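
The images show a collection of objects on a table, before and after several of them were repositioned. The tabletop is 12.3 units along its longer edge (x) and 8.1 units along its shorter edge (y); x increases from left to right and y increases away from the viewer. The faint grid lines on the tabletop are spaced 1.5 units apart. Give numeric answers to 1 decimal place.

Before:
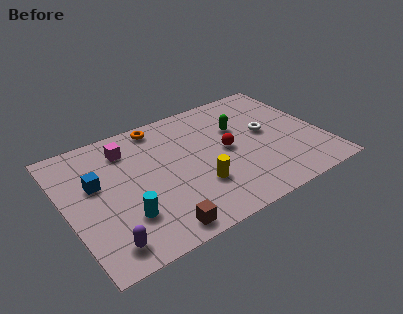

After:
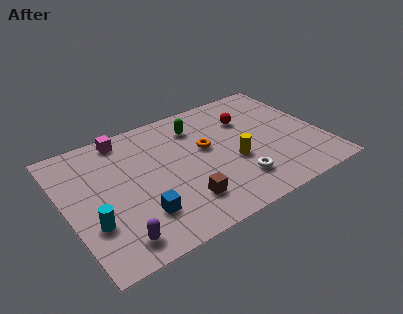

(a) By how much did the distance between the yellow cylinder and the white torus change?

-2.9

They were about 4.2 units apart before and 1.3 after — 2.9 units closer together.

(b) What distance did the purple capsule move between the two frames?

0.5

The purple capsule moved from about (1.4, 1.2) to (1.9, 1.2), a distance of √(0.5² + 0.0²) ≈ 0.5.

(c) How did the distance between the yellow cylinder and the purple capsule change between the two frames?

+1.5

The distance was about 4.8 in the first image and 6.3 in the second, so they moved 1.5 units further apart.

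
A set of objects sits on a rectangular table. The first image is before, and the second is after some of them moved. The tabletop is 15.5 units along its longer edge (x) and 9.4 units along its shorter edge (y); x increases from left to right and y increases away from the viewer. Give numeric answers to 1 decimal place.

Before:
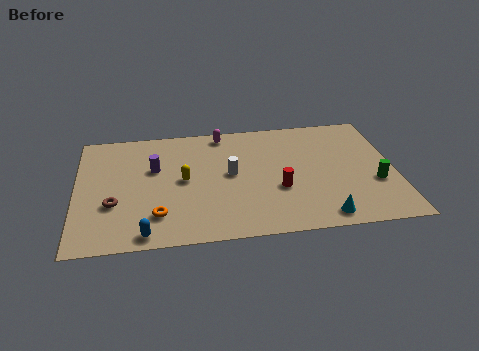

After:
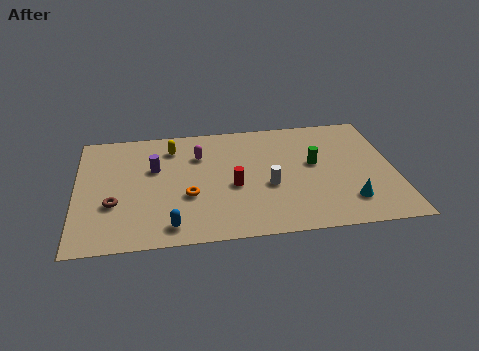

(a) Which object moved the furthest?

the green cylinder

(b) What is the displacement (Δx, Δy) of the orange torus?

(1.5, 1.3)

From the two frames, the orange torus sits at roughly (3.9, 2.2) before and (5.4, 3.5) after.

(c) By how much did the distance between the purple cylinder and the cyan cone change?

+0.7

They were about 9.3 units apart before and 10.0 after — 0.7 units further apart.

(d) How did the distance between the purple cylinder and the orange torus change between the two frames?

-0.8

They were about 3.7 units apart before and 2.9 after — 0.8 units closer together.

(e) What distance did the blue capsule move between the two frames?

1.3

From (3.3, 0.9) to (4.5, 1.3), the blue capsule covered √(1.2² + 0.4²) ≈ 1.3 units.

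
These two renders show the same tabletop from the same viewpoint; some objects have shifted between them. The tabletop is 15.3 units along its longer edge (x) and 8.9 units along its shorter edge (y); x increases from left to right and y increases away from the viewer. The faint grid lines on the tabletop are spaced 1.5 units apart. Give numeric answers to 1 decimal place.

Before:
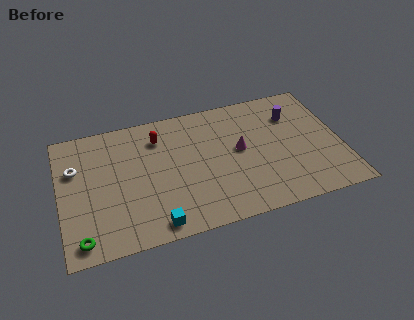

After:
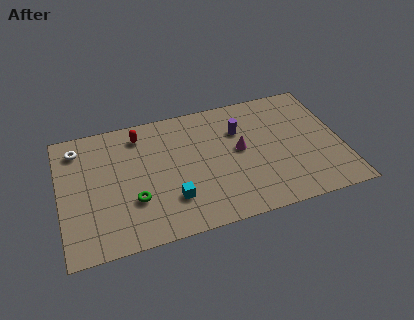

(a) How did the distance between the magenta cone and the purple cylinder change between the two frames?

-2.1

Before: roughly 3.5 units apart; after: 1.4. That's 2.1 units closer together.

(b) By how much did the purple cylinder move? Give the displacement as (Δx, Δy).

(-3.0, -0.3)

The purple cylinder was at about (12.9, 6.5) and moved to about (9.9, 6.2).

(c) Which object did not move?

the magenta cone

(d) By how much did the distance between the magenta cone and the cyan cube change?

-1.6

The distance was about 6.2 in the first image and 4.6 in the second, so they moved 1.6 units closer together.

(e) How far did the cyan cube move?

1.7

The cyan cube moved from about (4.9, 1.0) to (5.9, 2.4), a distance of √(1.0² + 1.4²) ≈ 1.7.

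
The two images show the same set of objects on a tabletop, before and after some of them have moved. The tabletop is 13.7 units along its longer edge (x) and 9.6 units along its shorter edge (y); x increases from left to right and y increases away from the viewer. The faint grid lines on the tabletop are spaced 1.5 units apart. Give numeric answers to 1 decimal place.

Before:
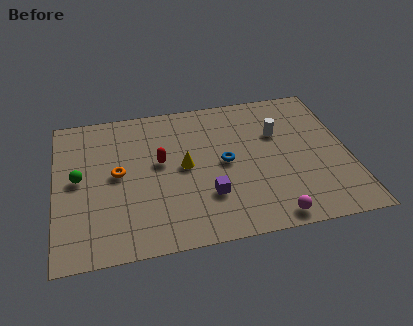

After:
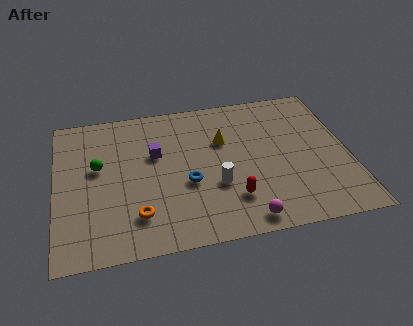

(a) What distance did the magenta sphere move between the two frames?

1.2

The magenta sphere was near (9.8, 0.9) before and (8.6, 1.0) after, so it travelled √(1.2² + 0.1²) ≈ 1.2 units.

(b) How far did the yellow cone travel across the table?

2.4

The yellow cone moved from about (6.0, 4.9) to (7.9, 6.3), a distance of √(1.9² + 1.4²) ≈ 2.4.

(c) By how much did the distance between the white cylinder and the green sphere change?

-3.7

The distance was about 9.5 in the first image and 5.8 in the second, so they moved 3.7 units closer together.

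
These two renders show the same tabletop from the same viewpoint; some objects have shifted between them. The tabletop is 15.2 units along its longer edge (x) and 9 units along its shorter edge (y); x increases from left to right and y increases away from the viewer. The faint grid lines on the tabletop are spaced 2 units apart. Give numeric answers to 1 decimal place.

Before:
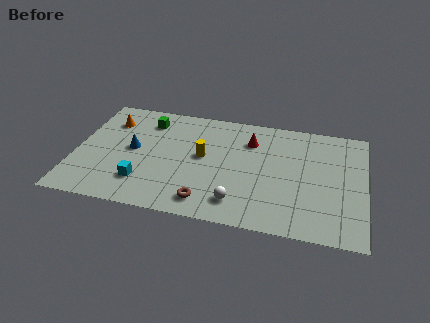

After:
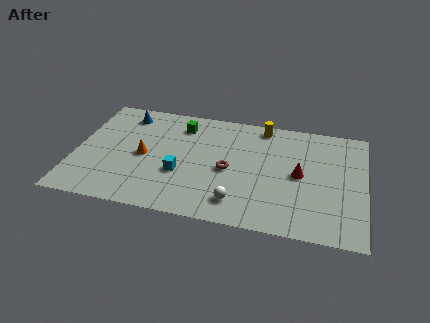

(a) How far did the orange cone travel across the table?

3.2

The orange cone was near (1.6, 6.8) before and (3.6, 4.3) after, so it travelled √(2.0² + 2.5²) ≈ 3.2 units.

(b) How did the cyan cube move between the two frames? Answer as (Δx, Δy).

(1.9, 1.1)

From the two frames, the cyan cube sits at roughly (3.7, 2.2) before and (5.6, 3.3) after.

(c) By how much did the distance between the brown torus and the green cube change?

-2.7

They were about 6.8 units apart before and 4.1 after — 2.7 units closer together.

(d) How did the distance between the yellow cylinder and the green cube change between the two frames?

+0.5

The distance was about 3.9 in the first image and 4.4 in the second, so they moved 0.5 units further apart.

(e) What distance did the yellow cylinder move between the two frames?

4.3

The yellow cylinder was near (6.7, 4.9) before and (9.7, 8.0) after, so it travelled √(3.0² + 3.1²) ≈ 4.3 units.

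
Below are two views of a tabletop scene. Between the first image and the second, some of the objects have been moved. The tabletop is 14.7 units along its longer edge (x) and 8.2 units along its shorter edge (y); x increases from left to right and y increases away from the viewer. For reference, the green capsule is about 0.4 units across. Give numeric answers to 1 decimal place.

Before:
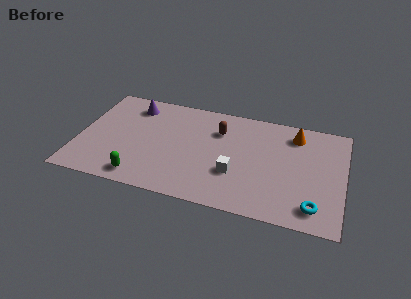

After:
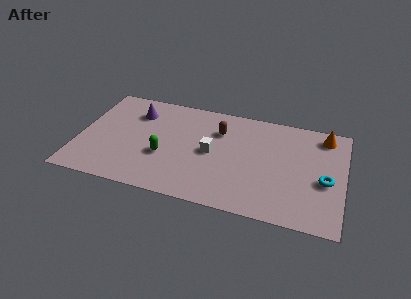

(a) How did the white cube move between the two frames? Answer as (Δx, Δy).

(-1.4, 1.3)

The white cube was at about (8.8, 2.8) and moved to about (7.4, 4.1).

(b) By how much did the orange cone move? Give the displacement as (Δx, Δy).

(1.6, 0.3)

From the two frames, the orange cone sits at roughly (11.9, 6.7) before and (13.5, 7.0) after.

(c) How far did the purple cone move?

0.5

The purple cone was near (2.8, 6.7) before and (3.0, 6.2) after, so it travelled √(0.2² + 0.5²) ≈ 0.5 units.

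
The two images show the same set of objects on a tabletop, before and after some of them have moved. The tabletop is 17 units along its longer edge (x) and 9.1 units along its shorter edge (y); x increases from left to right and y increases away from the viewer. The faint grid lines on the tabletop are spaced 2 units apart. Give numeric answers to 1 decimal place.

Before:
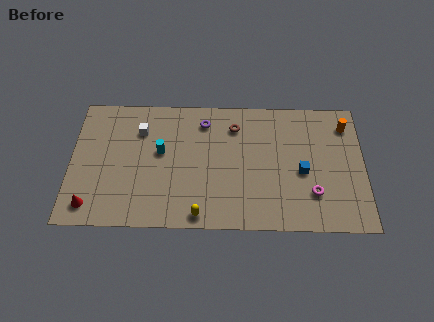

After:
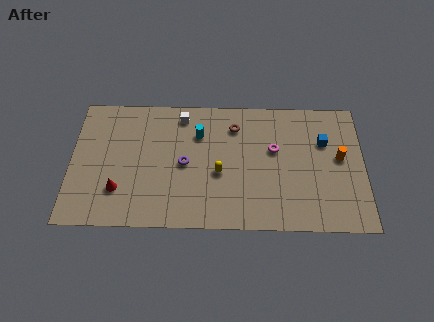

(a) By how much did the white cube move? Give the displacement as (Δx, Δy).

(2.4, 1.1)

From the two frames, the white cube sits at roughly (4.0, 6.7) before and (6.4, 7.8) after.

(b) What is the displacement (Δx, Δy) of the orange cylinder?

(-0.4, -2.3)

From the two frames, the orange cylinder sits at roughly (16.0, 7.3) before and (15.6, 5.0) after.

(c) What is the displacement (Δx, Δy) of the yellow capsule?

(1.1, 2.9)

From the two frames, the yellow capsule sits at roughly (7.5, 0.9) before and (8.6, 3.8) after.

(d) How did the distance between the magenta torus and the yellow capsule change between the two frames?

-3.1

Before: roughly 6.7 units apart; after: 3.6. That's 3.1 units closer together.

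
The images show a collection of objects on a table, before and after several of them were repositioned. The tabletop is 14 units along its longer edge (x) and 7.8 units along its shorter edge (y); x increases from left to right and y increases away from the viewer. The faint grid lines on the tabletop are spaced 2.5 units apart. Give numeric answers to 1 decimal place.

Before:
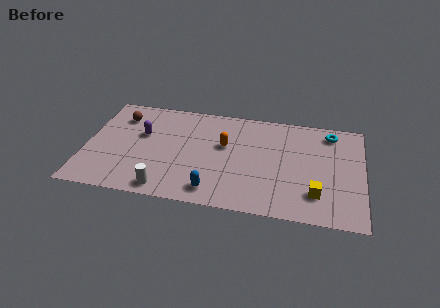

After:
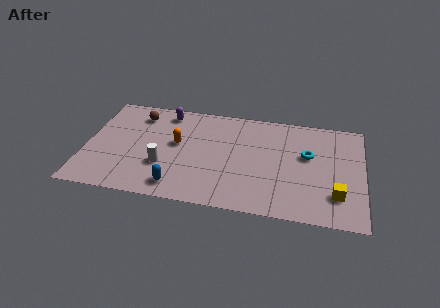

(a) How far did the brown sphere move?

0.9

From (1.6, 6.0) to (2.5, 6.3), the brown sphere covered √(0.9² + 0.3²) ≈ 0.9 units.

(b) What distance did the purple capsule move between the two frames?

2.2

The purple capsule was near (2.8, 4.8) before and (3.9, 6.7) after, so it travelled √(1.1² + 1.9²) ≈ 2.2 units.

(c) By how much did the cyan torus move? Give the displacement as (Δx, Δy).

(-1.1, -1.9)

The cyan torus was at about (12.3, 6.6) and moved to about (11.2, 4.7).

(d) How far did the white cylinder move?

1.7

From (4.2, 0.9) to (4.0, 2.6), the white cylinder covered √(0.2² + 1.7²) ≈ 1.7 units.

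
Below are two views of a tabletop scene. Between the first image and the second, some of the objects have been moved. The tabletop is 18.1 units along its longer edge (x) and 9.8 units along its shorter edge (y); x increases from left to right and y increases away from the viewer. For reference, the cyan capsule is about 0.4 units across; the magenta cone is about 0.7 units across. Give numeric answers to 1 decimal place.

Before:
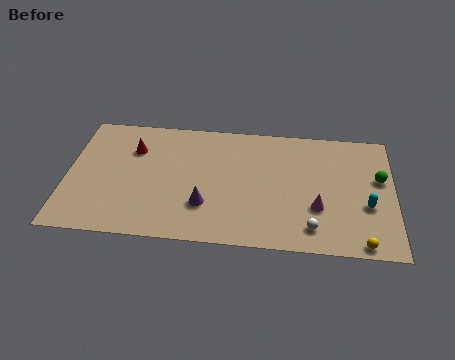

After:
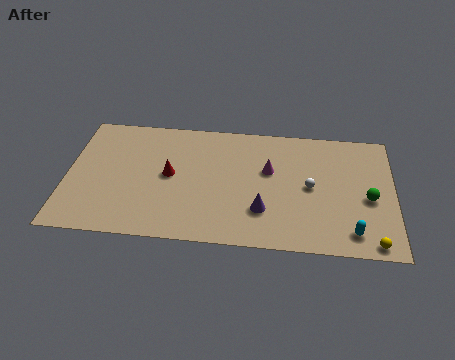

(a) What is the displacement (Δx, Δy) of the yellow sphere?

(0.6, 0.1)

The yellow sphere started near (16.3, 0.8) and ended near (16.9, 0.9).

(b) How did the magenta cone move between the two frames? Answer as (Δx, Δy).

(-2.7, 2.7)

From the two frames, the magenta cone sits at roughly (13.9, 3.3) before and (11.2, 6.0) after.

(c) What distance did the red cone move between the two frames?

2.8

From (3.6, 7.0) to (5.7, 5.1), the red cone covered √(2.1² + 1.9²) ≈ 2.8 units.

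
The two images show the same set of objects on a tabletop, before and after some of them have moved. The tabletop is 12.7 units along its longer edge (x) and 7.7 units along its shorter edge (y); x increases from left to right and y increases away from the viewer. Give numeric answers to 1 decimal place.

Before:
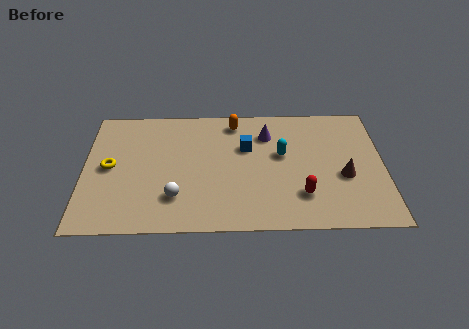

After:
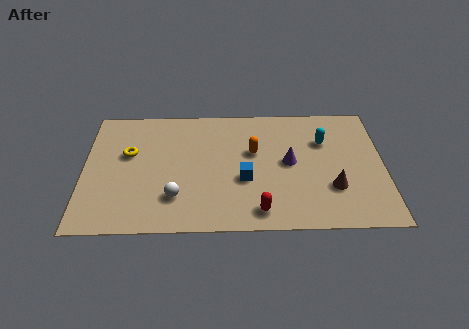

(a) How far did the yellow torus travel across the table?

1.1

The yellow torus moved from about (1.1, 3.9) to (1.9, 4.7), a distance of √(0.8² + 0.8²) ≈ 1.1.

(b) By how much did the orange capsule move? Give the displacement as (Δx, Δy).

(0.8, -1.9)

The orange capsule was at about (6.4, 6.6) and moved to about (7.2, 4.7).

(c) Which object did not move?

the white sphere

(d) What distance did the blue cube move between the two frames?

2.0

From (6.9, 5.0) to (6.8, 3.0), the blue cube covered √(0.1² + 2.0²) ≈ 2.0 units.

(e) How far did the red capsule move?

2.0

The red capsule moved from about (9.2, 2.0) to (7.4, 1.1), a distance of √(1.8² + 0.9²) ≈ 2.0.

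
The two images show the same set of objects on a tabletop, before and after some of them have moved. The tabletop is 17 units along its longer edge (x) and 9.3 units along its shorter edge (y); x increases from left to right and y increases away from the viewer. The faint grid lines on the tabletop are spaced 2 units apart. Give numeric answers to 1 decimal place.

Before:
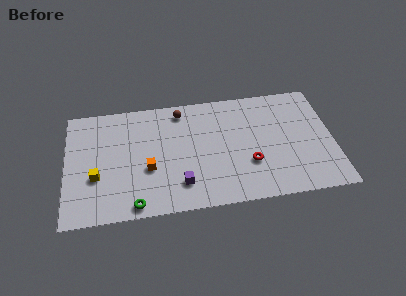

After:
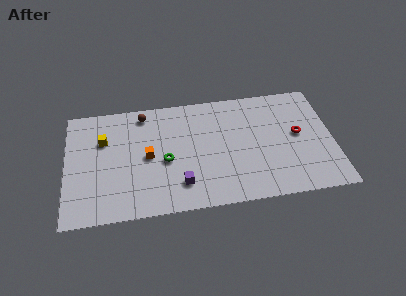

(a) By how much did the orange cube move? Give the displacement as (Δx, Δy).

(0.0, 1.0)

The orange cube was at about (5.2, 3.6) and moved to about (5.2, 4.6).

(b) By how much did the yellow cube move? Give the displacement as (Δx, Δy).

(0.5, 2.9)

The yellow cube started near (1.9, 3.4) and ended near (2.4, 6.3).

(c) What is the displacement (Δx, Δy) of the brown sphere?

(-2.4, 0.1)

The brown sphere was at about (7.4, 8.0) and moved to about (5.0, 8.1).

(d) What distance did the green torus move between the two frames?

3.8

The green torus moved from about (4.3, 0.9) to (6.3, 4.1), a distance of √(2.0² + 3.2²) ≈ 3.8.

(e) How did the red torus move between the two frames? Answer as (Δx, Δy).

(3.2, 1.9)

From the two frames, the red torus sits at roughly (11.6, 3.1) before and (14.8, 5.0) after.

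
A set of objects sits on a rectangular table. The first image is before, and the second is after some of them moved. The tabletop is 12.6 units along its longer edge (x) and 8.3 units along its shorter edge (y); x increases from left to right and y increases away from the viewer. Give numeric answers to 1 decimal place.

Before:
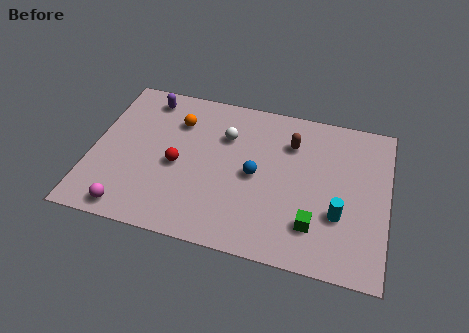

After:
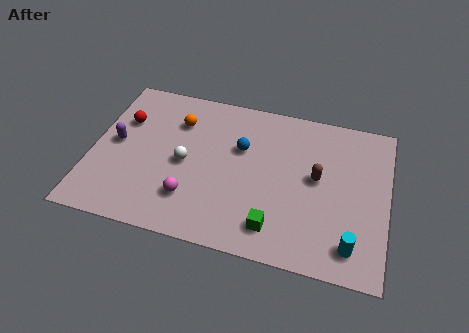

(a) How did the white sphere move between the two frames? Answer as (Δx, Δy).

(-1.6, -1.9)

The white sphere was at about (5.6, 5.8) and moved to about (4.0, 3.9).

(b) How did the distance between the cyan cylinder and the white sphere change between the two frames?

+1.8

Before: roughly 5.8 units apart; after: 7.6. That's 1.8 units further apart.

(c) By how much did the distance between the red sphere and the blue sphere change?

+1.8

The distance was about 3.3 in the first image and 5.1 in the second, so they moved 1.8 units further apart.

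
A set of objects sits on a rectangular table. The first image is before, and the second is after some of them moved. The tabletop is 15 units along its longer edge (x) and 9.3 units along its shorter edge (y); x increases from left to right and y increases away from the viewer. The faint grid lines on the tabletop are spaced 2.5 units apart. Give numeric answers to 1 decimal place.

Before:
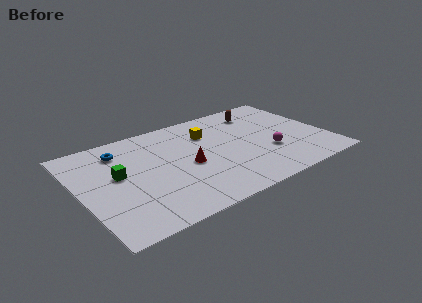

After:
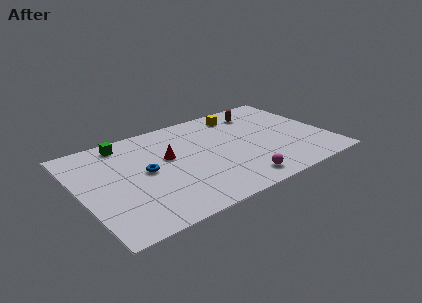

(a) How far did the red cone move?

1.6

From (6.4, 4.2) to (5.4, 5.5), the red cone covered √(1.0² + 1.3²) ≈ 1.6 units.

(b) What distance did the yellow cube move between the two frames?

2.5

The yellow cube moved from about (8.1, 6.7) to (10.3, 7.8), a distance of √(2.2² + 1.1²) ≈ 2.5.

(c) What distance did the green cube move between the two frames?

3.0

The green cube moved from about (2.3, 5.2) to (3.1, 8.1), a distance of √(0.8² + 2.9²) ≈ 3.0.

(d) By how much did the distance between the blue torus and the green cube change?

+1.1

Before: roughly 2.3 units apart; after: 3.4. That's 1.1 units further apart.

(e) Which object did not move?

the brown capsule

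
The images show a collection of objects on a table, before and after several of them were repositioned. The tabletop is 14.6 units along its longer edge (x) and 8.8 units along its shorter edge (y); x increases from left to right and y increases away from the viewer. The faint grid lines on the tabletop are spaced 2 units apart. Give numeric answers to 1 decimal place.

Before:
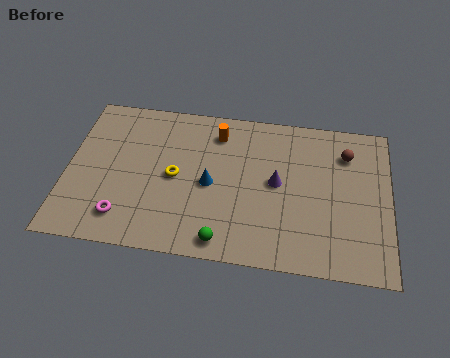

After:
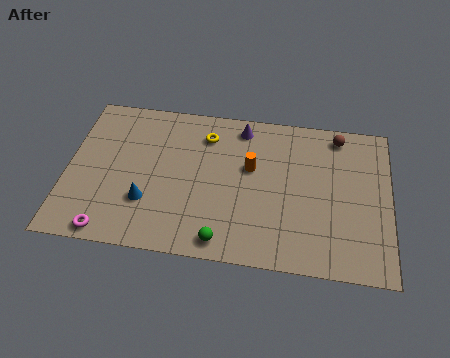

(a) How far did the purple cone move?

3.4

From (9.5, 4.6) to (7.8, 7.6), the purple cone covered √(1.7² + 3.0²) ≈ 3.4 units.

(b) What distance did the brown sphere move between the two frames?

1.1

The brown sphere was near (12.6, 6.7) before and (12.2, 7.7) after, so it travelled √(0.4² + 1.0²) ≈ 1.1 units.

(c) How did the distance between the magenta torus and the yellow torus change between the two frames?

+3.9

The distance was about 3.4 in the first image and 7.3 in the second, so they moved 3.9 units further apart.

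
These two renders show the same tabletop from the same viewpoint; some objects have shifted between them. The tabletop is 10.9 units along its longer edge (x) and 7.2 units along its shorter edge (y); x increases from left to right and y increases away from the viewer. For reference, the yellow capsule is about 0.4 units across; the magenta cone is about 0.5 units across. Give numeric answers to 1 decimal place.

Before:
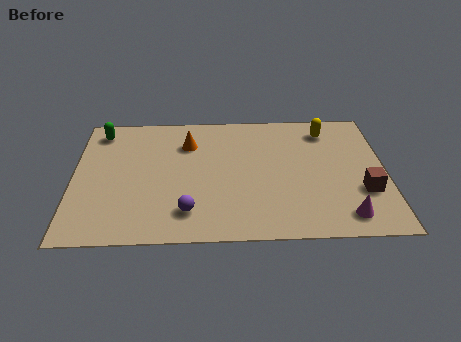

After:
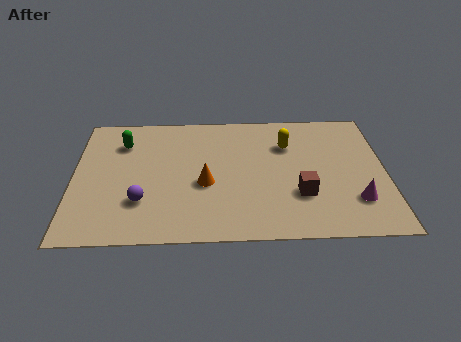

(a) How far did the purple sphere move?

1.7

From (4.0, 1.5) to (2.4, 2.1), the purple sphere covered √(1.6² + 0.6²) ≈ 1.7 units.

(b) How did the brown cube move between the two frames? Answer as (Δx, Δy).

(-2.2, -0.1)

The brown cube was at about (10.1, 2.4) and moved to about (7.9, 2.3).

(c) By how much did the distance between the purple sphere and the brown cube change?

-0.7

The distance was about 6.2 in the first image and 5.5 in the second, so they moved 0.7 units closer together.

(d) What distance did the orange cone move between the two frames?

2.4

The orange cone was near (4.0, 5.3) before and (4.6, 3.0) after, so it travelled √(0.6² + 2.3²) ≈ 2.4 units.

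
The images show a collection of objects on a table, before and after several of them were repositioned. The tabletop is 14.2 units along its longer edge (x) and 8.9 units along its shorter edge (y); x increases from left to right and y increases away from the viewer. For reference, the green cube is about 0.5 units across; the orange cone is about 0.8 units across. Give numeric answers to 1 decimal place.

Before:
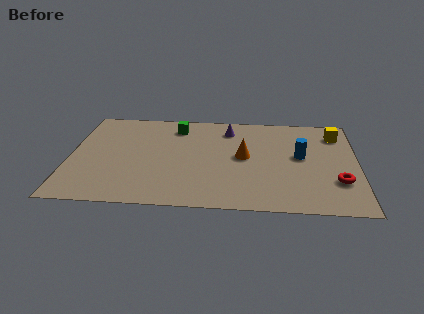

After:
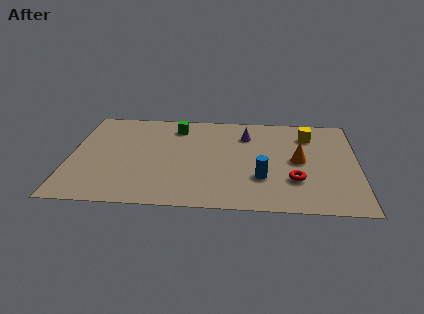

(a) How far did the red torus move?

2.1

The red torus moved from about (13.2, 2.7) to (11.1, 2.7), a distance of √(2.1² + 0.0²) ≈ 2.1.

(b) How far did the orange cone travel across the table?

2.7

The orange cone moved from about (8.6, 4.7) to (11.3, 4.5), a distance of √(2.7² + 0.2²) ≈ 2.7.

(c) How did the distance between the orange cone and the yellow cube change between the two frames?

-2.7

The distance was about 5.2 in the first image and 2.5 in the second, so they moved 2.7 units closer together.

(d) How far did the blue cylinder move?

2.8

The blue cylinder moved from about (11.4, 4.9) to (9.5, 2.8), a distance of √(1.9² + 2.1²) ≈ 2.8.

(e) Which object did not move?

the green cube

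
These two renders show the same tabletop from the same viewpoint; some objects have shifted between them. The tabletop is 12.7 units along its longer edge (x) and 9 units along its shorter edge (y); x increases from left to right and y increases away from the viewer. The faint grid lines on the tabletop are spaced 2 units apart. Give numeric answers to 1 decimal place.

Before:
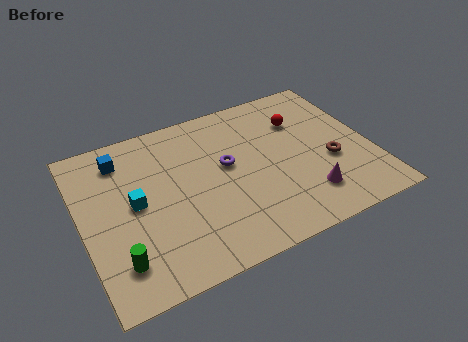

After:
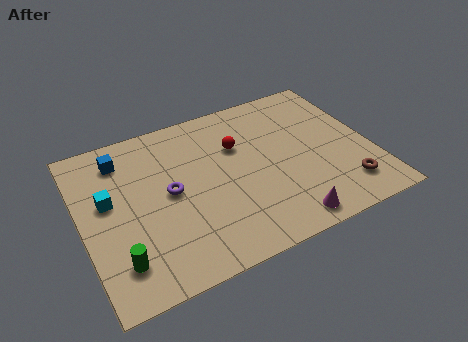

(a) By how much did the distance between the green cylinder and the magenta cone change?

-1.0

The distance was about 8.2 in the first image and 7.2 in the second, so they moved 1.0 units closer together.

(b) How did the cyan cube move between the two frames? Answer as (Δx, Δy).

(-1.1, 0.6)

The cyan cube was at about (2.3, 4.6) and moved to about (1.2, 5.2).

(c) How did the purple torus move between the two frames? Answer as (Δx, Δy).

(-2.6, -0.5)

The purple torus was at about (6.4, 5.1) and moved to about (3.8, 4.6).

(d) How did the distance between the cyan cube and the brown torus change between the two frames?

+2.0

They were about 8.6 units apart before and 10.6 after — 2.0 units further apart.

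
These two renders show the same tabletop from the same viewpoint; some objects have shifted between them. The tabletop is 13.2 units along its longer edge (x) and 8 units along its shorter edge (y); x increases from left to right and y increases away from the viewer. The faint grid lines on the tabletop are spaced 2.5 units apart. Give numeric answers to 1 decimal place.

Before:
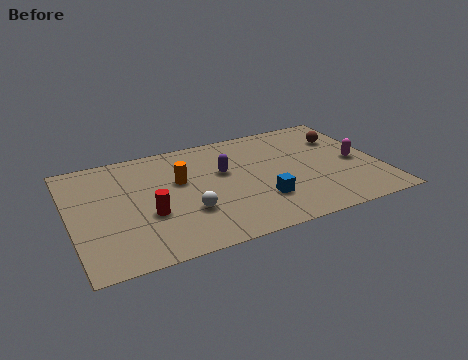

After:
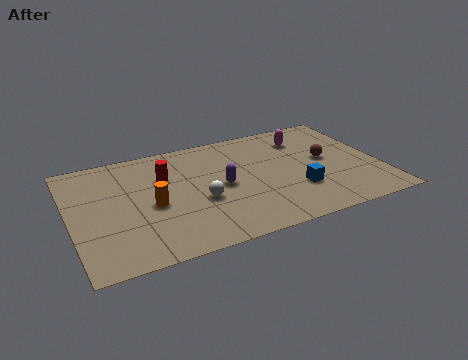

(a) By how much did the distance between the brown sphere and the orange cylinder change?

+0.4

They were about 7.2 units apart before and 7.6 after — 0.4 units further apart.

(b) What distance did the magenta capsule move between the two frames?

3.1

From (12.2, 3.7) to (10.3, 6.2), the magenta capsule covered √(1.9² + 2.5²) ≈ 3.1 units.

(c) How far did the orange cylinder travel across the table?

1.8

The orange cylinder moved from about (4.7, 4.9) to (3.4, 3.6), a distance of √(1.3² + 1.3²) ≈ 1.8.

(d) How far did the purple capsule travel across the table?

1.0

The purple capsule moved from about (6.6, 4.9) to (6.4, 3.9), a distance of √(0.2² + 1.0²) ≈ 1.0.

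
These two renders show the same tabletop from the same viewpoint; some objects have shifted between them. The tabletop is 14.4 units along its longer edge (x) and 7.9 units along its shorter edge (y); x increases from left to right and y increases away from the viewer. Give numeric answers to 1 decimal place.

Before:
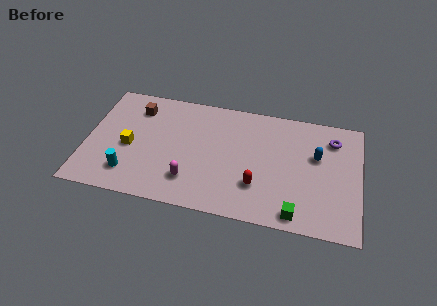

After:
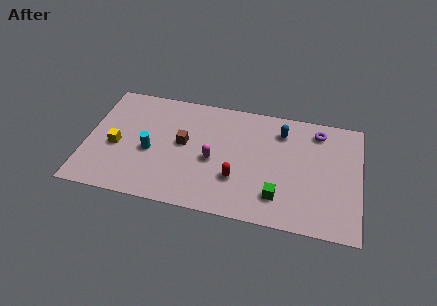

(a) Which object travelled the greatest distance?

the brown cube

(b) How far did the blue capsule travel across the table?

2.3

The blue capsule moved from about (12.1, 4.9) to (10.2, 6.2), a distance of √(1.9² + 1.3²) ≈ 2.3.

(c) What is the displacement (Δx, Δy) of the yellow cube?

(-0.7, -0.1)

From the two frames, the yellow cube sits at roughly (2.3, 3.5) before and (1.6, 3.4) after.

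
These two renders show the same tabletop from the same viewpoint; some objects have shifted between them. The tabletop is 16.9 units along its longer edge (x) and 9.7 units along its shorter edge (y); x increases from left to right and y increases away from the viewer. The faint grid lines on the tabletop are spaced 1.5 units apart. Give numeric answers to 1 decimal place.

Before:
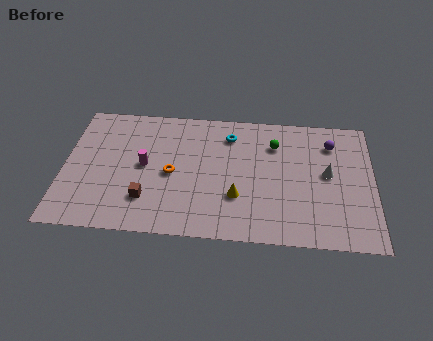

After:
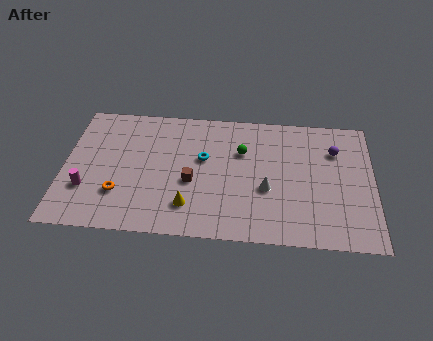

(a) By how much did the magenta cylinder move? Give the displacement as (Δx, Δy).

(-3.1, -2.0)

The magenta cylinder started near (4.4, 5.0) and ended near (1.3, 3.0).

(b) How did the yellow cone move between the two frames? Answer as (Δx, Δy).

(-2.6, -0.9)

From the two frames, the yellow cone sits at roughly (9.5, 3.1) before and (6.9, 2.2) after.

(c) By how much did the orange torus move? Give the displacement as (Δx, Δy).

(-2.8, -1.7)

The orange torus was at about (5.9, 4.5) and moved to about (3.1, 2.8).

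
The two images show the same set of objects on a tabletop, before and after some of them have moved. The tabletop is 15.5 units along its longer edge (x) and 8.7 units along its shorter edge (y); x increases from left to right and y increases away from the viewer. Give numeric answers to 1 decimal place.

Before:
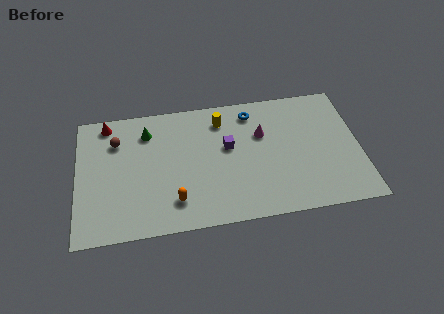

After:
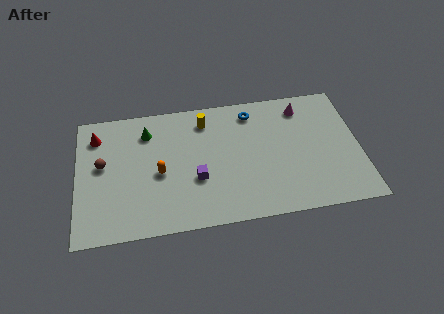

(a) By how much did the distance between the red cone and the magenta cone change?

+2.7

They were about 8.7 units apart before and 11.4 after — 2.7 units further apart.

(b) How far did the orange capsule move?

2.2

The orange capsule moved from about (5.3, 1.9) to (4.5, 3.9), a distance of √(0.8² + 2.0²) ≈ 2.2.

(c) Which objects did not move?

the blue torus and the green cone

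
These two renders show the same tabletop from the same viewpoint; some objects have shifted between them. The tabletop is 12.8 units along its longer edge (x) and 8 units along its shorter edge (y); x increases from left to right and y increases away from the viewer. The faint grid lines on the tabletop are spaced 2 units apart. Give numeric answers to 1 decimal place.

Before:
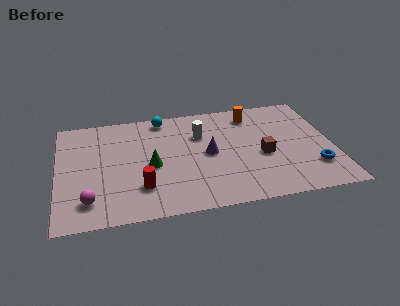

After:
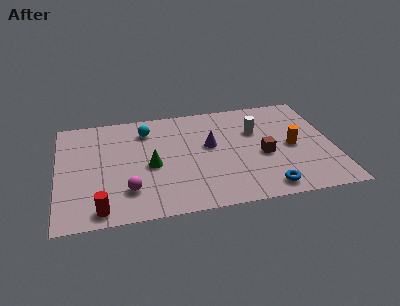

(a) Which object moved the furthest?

the orange cylinder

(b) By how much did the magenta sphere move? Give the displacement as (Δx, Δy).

(1.8, 0.4)

The magenta sphere started near (1.4, 1.6) and ended near (3.2, 2.0).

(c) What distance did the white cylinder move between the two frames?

2.6

From (6.7, 5.5) to (9.3, 5.3), the white cylinder covered √(2.6² + 0.2²) ≈ 2.6 units.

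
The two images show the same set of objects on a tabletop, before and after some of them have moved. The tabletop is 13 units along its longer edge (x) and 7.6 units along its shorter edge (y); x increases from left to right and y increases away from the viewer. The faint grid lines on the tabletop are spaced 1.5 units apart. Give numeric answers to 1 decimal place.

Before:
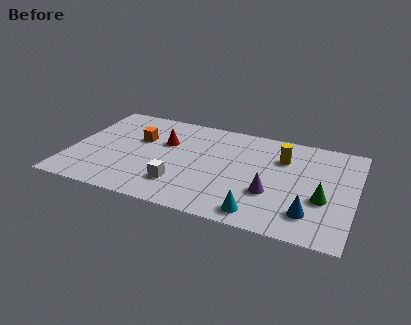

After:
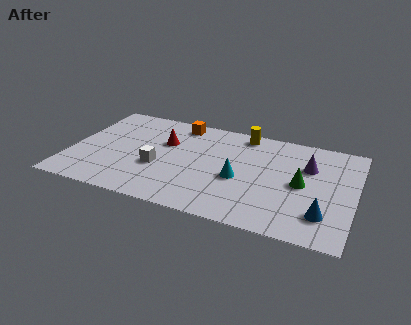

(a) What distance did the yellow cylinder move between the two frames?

2.3

From (9.6, 5.4) to (7.7, 6.7), the yellow cylinder covered √(1.9² + 1.3²) ≈ 2.3 units.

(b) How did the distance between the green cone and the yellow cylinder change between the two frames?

+1.0

The distance was about 3.2 in the first image and 4.2 in the second, so they moved 1.0 units further apart.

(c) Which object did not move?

the red cone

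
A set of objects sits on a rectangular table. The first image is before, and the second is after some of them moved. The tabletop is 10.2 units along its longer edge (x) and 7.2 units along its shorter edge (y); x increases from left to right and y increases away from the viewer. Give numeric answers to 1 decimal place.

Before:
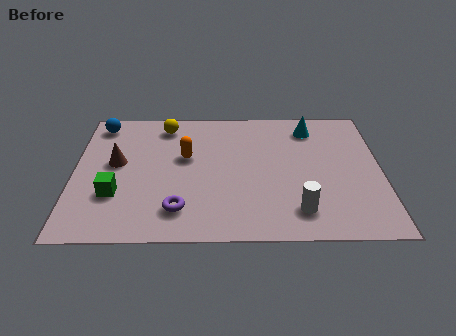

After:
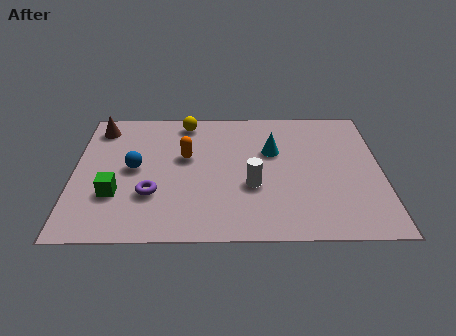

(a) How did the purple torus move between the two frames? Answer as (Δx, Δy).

(-0.9, 0.8)

The purple torus started near (3.5, 1.5) and ended near (2.6, 2.3).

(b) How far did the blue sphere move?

2.8

The blue sphere was near (0.8, 6.2) before and (2.0, 3.7) after, so it travelled √(1.2² + 2.5²) ≈ 2.8 units.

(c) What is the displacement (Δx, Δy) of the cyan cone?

(-1.3, -1.3)

The cyan cone started near (7.9, 5.9) and ended near (6.6, 4.6).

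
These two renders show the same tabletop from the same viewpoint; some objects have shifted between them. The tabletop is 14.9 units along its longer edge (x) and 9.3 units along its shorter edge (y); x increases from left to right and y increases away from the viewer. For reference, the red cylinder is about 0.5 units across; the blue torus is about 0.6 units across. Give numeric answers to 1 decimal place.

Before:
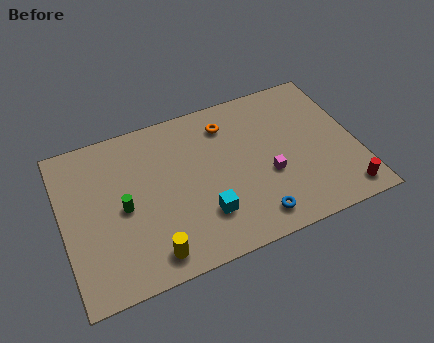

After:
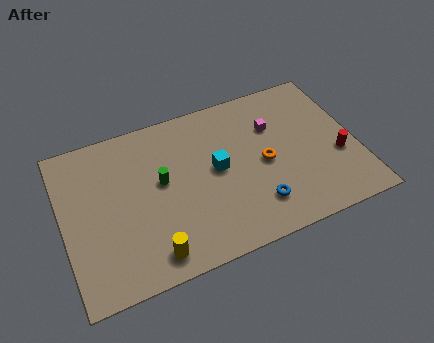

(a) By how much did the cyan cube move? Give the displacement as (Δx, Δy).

(0.9, 2.4)

From the two frames, the cyan cube sits at roughly (6.9, 2.5) before and (7.8, 4.9) after.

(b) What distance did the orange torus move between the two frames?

3.4

The orange torus moved from about (8.6, 7.4) to (10.2, 4.4), a distance of √(1.6² + 3.0²) ≈ 3.4.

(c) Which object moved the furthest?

the orange torus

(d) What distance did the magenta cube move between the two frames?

2.9

The magenta cube was near (10.3, 3.6) before and (10.9, 6.4) after, so it travelled √(0.6² + 2.8²) ≈ 2.9 units.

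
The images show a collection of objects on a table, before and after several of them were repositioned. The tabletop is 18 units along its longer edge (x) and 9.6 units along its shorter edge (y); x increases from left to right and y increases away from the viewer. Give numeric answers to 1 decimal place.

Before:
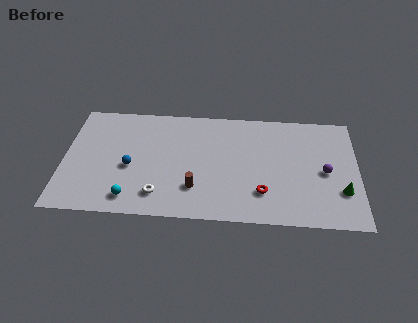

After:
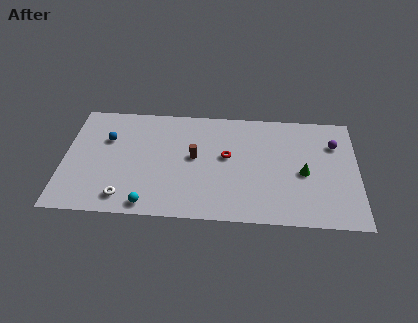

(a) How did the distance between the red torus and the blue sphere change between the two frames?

-0.8

They were about 8.3 units apart before and 7.5 after — 0.8 units closer together.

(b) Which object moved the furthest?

the red torus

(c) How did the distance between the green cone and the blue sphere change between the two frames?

-0.7

Before: roughly 13.0 units apart; after: 12.3. That's 0.7 units closer together.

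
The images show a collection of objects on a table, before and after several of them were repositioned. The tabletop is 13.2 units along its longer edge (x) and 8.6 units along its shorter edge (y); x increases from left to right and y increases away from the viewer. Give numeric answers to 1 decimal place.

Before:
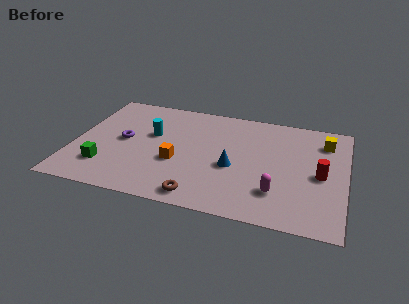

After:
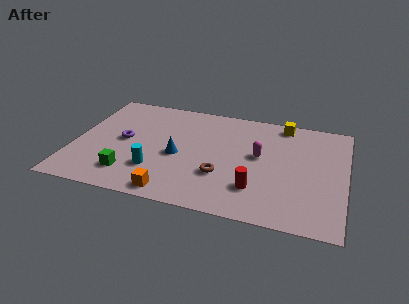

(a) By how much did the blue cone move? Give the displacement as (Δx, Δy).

(-2.7, 0.2)

The blue cone started near (7.8, 3.6) and ended near (5.1, 3.8).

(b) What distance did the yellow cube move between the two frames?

2.3

From (12.1, 6.7) to (10.0, 7.7), the yellow cube covered √(2.1² + 1.0²) ≈ 2.3 units.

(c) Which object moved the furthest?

the red cylinder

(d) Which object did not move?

the purple torus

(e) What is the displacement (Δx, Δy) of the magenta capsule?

(-1.0, 2.6)

The magenta capsule was at about (10.0, 2.2) and moved to about (9.0, 4.8).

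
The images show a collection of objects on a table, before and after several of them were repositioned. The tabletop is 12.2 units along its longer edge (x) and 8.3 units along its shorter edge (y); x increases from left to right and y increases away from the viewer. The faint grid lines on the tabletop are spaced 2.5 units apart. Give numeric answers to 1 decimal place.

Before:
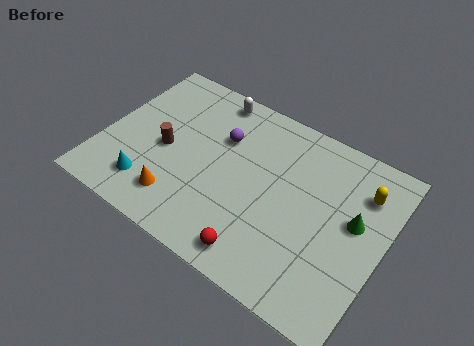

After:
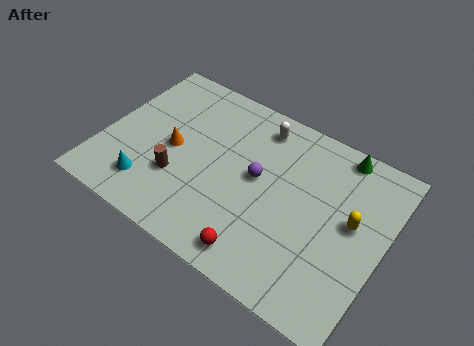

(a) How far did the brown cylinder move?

1.4

From (2.7, 3.8) to (3.5, 2.7), the brown cylinder covered √(0.8² + 1.1²) ≈ 1.4 units.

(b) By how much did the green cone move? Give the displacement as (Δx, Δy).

(-1.1, 2.8)

The green cone started near (10.9, 4.7) and ended near (9.8, 7.5).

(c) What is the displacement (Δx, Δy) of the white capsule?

(2.2, -0.4)

The white capsule was at about (4.1, 7.4) and moved to about (6.3, 7.0).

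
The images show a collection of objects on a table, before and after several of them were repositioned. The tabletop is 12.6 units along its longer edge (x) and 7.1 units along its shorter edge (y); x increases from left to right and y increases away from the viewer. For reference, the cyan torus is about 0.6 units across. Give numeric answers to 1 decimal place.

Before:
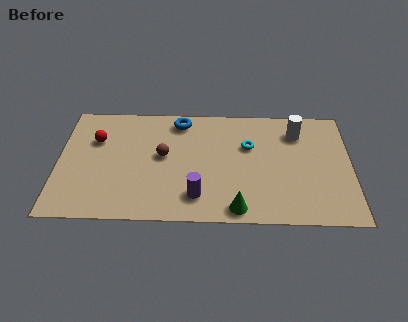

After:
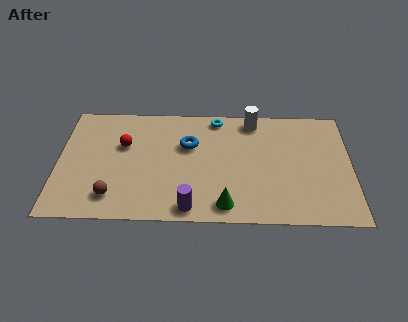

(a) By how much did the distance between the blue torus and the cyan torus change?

-1.3

They were about 3.4 units apart before and 2.1 after — 1.3 units closer together.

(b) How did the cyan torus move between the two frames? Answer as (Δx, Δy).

(-1.4, 1.7)

From the two frames, the cyan torus sits at roughly (8.2, 4.6) before and (6.8, 6.3) after.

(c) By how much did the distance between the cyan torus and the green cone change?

+1.5

Before: roughly 3.8 units apart; after: 5.3. That's 1.5 units further apart.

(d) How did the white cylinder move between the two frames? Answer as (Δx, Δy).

(-1.9, 0.7)

From the two frames, the white cylinder sits at roughly (10.3, 5.5) before and (8.4, 6.2) after.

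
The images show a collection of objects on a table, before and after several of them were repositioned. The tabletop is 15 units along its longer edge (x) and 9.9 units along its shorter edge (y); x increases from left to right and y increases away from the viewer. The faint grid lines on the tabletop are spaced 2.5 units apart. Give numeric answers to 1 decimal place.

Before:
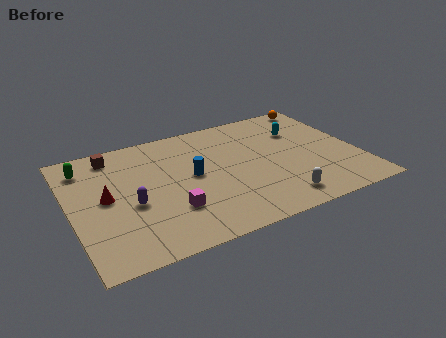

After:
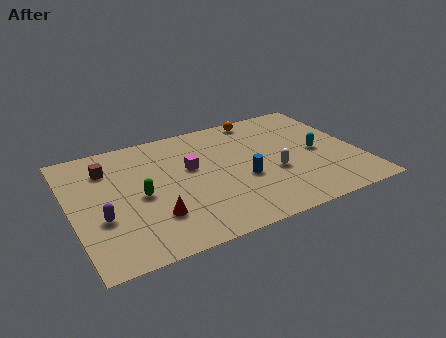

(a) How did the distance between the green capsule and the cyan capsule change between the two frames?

-2.0

The distance was about 11.4 in the first image and 9.4 in the second, so they moved 2.0 units closer together.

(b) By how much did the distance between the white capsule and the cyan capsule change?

-3.1

The distance was about 5.8 in the first image and 2.7 in the second, so they moved 3.1 units closer together.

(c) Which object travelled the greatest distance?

the green capsule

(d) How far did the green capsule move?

4.2

The green capsule was near (1.0, 8.0) before and (3.5, 4.6) after, so it travelled √(2.5² + 3.4²) ≈ 4.2 units.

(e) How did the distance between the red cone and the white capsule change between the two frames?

-2.7

They were about 9.2 units apart before and 6.5 after — 2.7 units closer together.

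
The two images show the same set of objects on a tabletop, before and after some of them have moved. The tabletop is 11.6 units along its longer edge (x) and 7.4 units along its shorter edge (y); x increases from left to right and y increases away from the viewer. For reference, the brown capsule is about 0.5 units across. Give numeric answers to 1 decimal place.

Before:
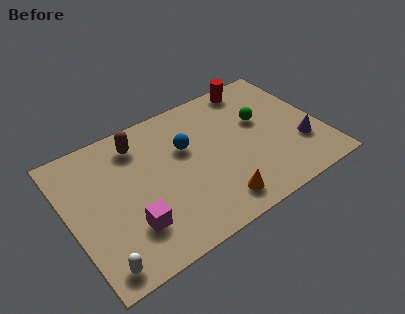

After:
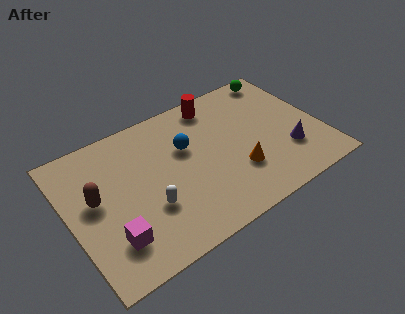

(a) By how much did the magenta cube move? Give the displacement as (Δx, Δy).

(-0.9, -0.2)

The magenta cube started near (2.5, 2.0) and ended near (1.6, 1.8).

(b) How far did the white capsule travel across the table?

3.0

From (0.9, 0.9) to (3.4, 2.5), the white capsule covered √(2.5² + 1.6²) ≈ 3.0 units.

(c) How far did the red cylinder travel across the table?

1.9

The red cylinder moved from about (9.1, 6.6) to (7.2, 6.4), a distance of √(1.9² + 0.2²) ≈ 1.9.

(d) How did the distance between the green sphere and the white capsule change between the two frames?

-0.8

Before: roughly 8.9 units apart; after: 8.1. That's 0.8 units closer together.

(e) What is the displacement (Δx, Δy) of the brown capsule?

(-2.3, -1.9)

The brown capsule started near (3.5, 6.0) and ended near (1.2, 4.1).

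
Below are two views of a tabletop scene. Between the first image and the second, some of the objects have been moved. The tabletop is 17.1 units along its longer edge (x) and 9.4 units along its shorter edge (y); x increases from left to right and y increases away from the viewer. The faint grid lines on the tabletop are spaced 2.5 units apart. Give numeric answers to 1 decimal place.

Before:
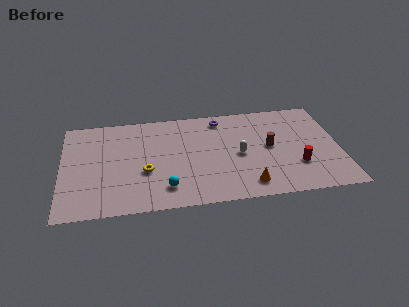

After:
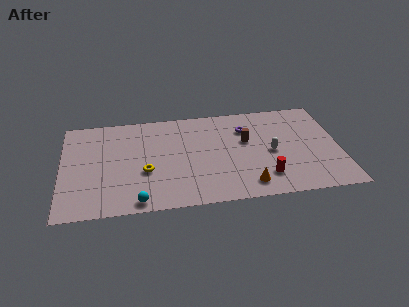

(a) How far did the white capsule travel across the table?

2.0

From (10.9, 4.4) to (12.9, 4.4), the white capsule covered √(2.0² + 0.0²) ≈ 2.0 units.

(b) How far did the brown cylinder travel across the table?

1.6

From (12.8, 4.9) to (11.4, 5.7), the brown cylinder covered √(1.4² + 0.8²) ≈ 1.6 units.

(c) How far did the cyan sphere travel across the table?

2.0

The cyan sphere was near (6.3, 1.9) before and (4.6, 0.9) after, so it travelled √(1.7² + 1.0²) ≈ 2.0 units.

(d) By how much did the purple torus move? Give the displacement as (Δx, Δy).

(1.5, -1.2)

The purple torus started near (9.9, 8.1) and ended near (11.4, 6.9).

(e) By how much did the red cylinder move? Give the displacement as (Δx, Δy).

(-2.0, -0.8)

From the two frames, the red cylinder sits at roughly (14.4, 2.9) before and (12.4, 2.1) after.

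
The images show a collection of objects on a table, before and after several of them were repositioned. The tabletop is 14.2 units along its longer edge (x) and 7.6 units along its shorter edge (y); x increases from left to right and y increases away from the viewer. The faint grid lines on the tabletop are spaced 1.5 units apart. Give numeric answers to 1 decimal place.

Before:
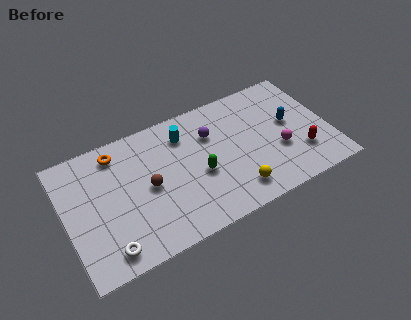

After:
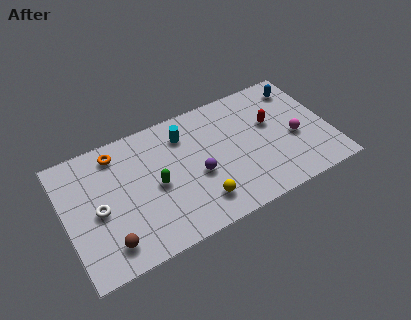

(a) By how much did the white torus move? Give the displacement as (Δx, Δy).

(-0.2, 2.4)

From the two frames, the white torus sits at roughly (1.9, 1.1) before and (1.7, 3.5) after.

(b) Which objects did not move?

the orange torus and the cyan cylinder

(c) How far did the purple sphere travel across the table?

2.3

From (8.0, 5.3) to (7.0, 3.2), the purple sphere covered √(1.0² + 2.1²) ≈ 2.3 units.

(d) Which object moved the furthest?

the brown sphere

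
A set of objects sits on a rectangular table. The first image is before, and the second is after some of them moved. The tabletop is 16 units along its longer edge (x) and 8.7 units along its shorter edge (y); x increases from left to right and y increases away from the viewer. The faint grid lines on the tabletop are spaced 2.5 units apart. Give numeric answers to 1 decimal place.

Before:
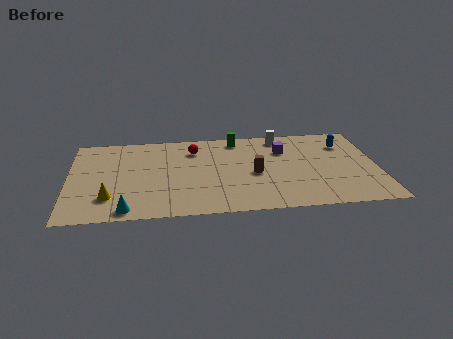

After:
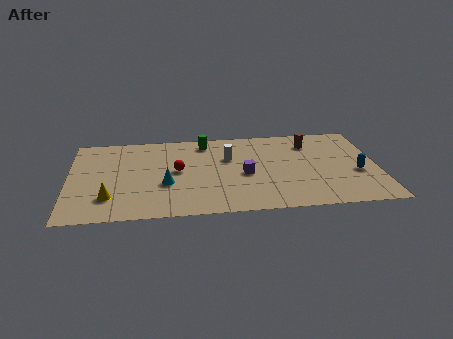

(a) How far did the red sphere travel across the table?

2.3

From (6.5, 6.7) to (5.6, 4.6), the red sphere covered √(0.9² + 2.1²) ≈ 2.3 units.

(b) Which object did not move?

the yellow cone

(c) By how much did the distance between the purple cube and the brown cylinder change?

+1.7

Before: roughly 2.8 units apart; after: 4.5. That's 1.7 units further apart.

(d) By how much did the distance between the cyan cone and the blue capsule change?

-2.8

They were about 12.7 units apart before and 9.9 after — 2.8 units closer together.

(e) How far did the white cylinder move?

3.4

From (11.1, 7.6) to (8.3, 5.7), the white cylinder covered √(2.8² + 1.9²) ≈ 3.4 units.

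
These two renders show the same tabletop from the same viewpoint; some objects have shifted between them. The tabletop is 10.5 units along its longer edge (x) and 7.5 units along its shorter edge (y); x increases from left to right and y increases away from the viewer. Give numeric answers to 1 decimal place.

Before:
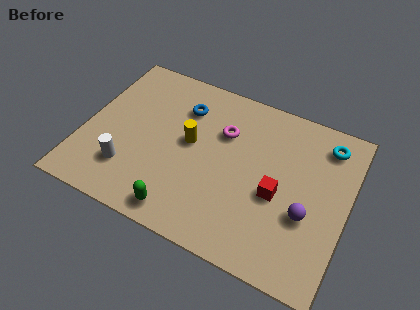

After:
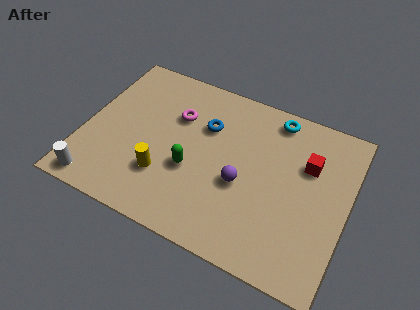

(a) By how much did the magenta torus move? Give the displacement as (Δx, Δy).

(-1.9, 0.0)

The magenta torus was at about (5.4, 5.1) and moved to about (3.5, 5.1).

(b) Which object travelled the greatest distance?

the purple sphere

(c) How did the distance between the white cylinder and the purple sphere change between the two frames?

-1.1

They were about 7.1 units apart before and 6.0 after — 1.1 units closer together.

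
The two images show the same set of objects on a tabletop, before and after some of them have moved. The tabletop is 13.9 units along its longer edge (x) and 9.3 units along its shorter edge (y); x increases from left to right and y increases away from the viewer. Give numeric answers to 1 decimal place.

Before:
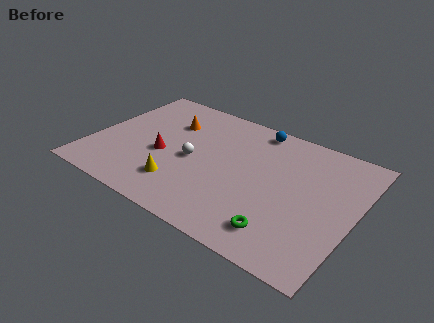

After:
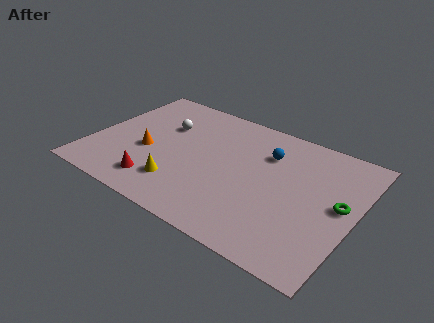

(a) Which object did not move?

the yellow cone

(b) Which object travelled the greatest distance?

the green torus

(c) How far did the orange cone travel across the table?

2.9

From (3.7, 6.6) to (3.0, 3.8), the orange cone covered √(0.7² + 2.8²) ≈ 2.9 units.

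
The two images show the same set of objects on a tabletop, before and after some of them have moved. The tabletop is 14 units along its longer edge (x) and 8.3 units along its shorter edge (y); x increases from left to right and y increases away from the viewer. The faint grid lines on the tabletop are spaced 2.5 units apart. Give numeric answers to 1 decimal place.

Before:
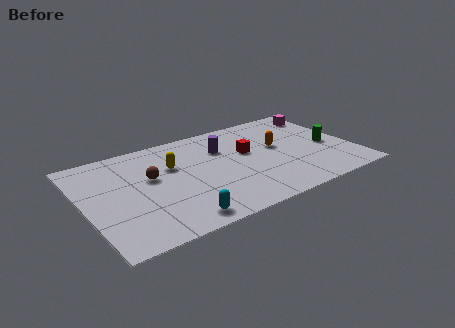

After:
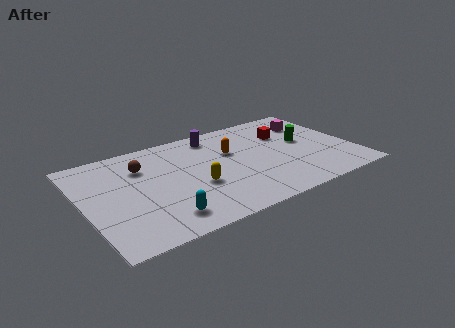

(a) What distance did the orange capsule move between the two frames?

2.5

The orange capsule moved from about (10.2, 4.7) to (7.8, 5.3), a distance of √(2.4² + 0.6²) ≈ 2.5.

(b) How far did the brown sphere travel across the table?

1.1

The brown sphere moved from about (3.5, 4.9) to (3.2, 6.0), a distance of √(0.3² + 1.1²) ≈ 1.1.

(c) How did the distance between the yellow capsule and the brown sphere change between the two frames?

+2.4

Before: roughly 1.3 units apart; after: 3.7. That's 2.4 units further apart.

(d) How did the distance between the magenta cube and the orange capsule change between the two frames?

+1.0

They were about 3.6 units apart before and 4.6 after — 1.0 units further apart.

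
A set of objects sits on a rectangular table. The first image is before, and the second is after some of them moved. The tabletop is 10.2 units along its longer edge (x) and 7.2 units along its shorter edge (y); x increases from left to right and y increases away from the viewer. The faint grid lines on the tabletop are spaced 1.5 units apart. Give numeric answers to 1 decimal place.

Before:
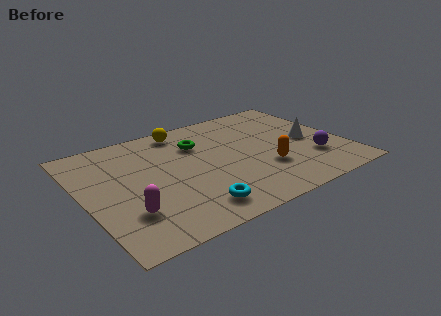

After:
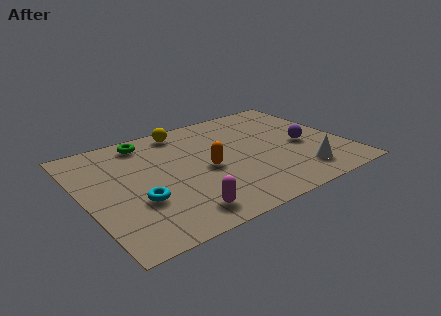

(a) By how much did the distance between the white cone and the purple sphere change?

+0.6

Before: roughly 1.3 units apart; after: 1.9. That's 0.6 units further apart.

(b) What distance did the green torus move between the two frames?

2.2

From (4.7, 5.1) to (2.8, 6.2), the green torus covered √(1.9² + 1.1²) ≈ 2.2 units.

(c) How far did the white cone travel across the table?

2.2

The white cone moved from about (8.9, 3.4) to (8.1, 1.4), a distance of √(0.8² + 2.0²) ≈ 2.2.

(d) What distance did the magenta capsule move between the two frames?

2.1

The magenta capsule was near (1.4, 2.0) before and (3.3, 1.1) after, so it travelled √(1.9² + 0.9²) ≈ 2.1 units.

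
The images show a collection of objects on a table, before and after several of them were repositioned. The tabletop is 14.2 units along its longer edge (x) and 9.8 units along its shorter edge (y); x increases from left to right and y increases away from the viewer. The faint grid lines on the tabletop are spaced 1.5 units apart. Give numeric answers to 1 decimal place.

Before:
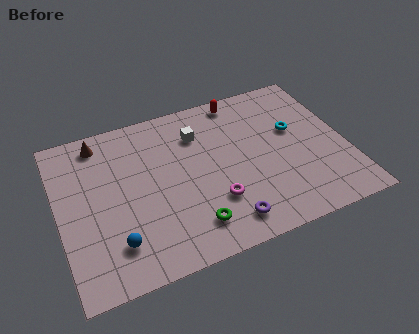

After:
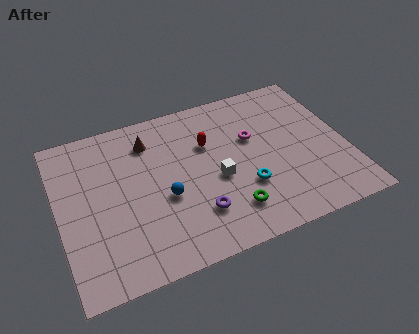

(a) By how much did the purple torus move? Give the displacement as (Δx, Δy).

(-1.3, 1.0)

The purple torus was at about (7.8, 1.5) and moved to about (6.5, 2.5).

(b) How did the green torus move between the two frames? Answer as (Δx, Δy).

(1.9, 0.2)

The green torus started near (6.2, 1.9) and ended near (8.1, 2.1).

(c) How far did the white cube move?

3.2

The white cube was near (7.1, 7.3) before and (7.7, 4.2) after, so it travelled √(0.6² + 3.1²) ≈ 3.2 units.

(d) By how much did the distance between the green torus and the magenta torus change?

+2.7

Before: roughly 1.6 units apart; after: 4.3. That's 2.7 units further apart.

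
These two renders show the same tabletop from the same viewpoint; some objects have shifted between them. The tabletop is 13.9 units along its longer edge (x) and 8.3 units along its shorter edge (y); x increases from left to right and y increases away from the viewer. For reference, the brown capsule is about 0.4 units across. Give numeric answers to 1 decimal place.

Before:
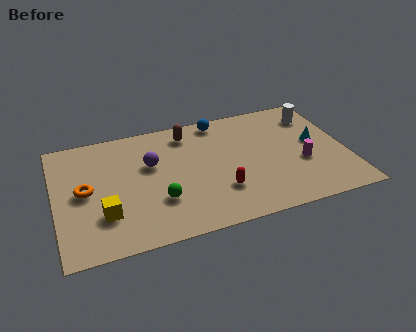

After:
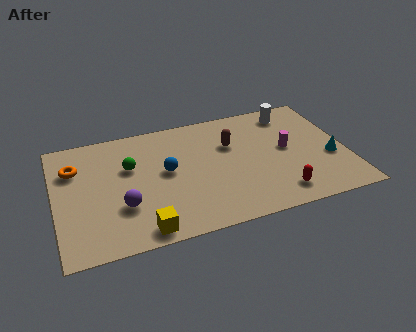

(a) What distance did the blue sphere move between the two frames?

4.0

From (8.1, 7.4) to (5.3, 4.5), the blue sphere covered √(2.8² + 2.9²) ≈ 4.0 units.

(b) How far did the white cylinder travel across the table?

1.2

The white cylinder moved from about (12.7, 6.5) to (11.6, 7.0), a distance of √(1.1² + 0.5²) ≈ 1.2.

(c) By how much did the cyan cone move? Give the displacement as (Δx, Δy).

(0.6, -1.3)

The cyan cone started near (12.5, 4.5) and ended near (13.1, 3.2).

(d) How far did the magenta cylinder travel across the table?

1.3

The magenta cylinder was near (11.7, 3.2) before and (11.1, 4.4) after, so it travelled √(0.6² + 1.2²) ≈ 1.3 units.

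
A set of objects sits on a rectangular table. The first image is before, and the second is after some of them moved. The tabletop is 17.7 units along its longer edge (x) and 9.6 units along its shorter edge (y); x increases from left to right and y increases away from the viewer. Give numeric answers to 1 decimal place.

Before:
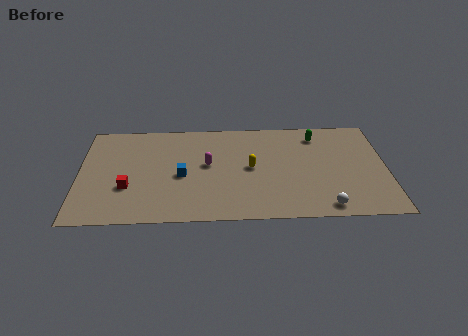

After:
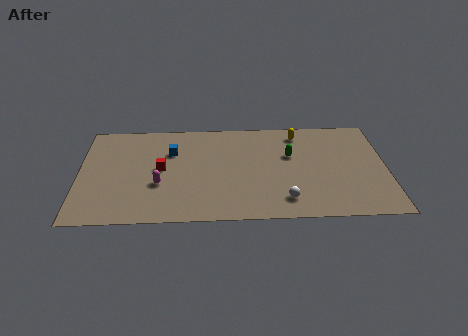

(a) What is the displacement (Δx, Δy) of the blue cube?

(-0.6, 2.3)

The blue cube started near (5.9, 4.3) and ended near (5.3, 6.6).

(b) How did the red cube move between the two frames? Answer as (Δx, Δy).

(1.9, 1.7)

The red cube was at about (2.8, 3.3) and moved to about (4.7, 5.0).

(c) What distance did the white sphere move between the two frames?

2.4

The white sphere moved from about (14.1, 1.1) to (11.8, 1.8), a distance of √(2.3² + 0.7²) ≈ 2.4.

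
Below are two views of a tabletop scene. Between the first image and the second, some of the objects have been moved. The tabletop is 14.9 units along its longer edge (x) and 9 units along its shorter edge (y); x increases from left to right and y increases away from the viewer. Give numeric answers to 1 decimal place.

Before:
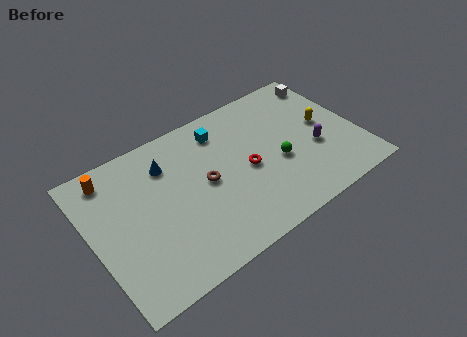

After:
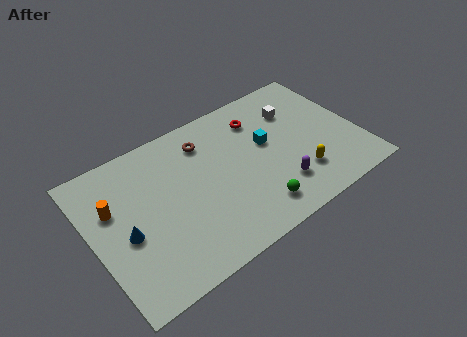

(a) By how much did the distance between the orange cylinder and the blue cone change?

-1.2

The distance was about 3.1 in the first image and 1.9 in the second, so they moved 1.2 units closer together.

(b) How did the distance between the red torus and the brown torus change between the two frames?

+0.8

The distance was about 2.3 in the first image and 3.1 in the second, so they moved 0.8 units further apart.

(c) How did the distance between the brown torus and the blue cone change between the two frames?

+3.1

The distance was about 2.8 in the first image and 5.9 in the second, so they moved 3.1 units further apart.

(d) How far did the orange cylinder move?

1.9

The orange cylinder was near (1.5, 7.7) before and (1.3, 5.8) after, so it travelled √(0.2² + 1.9²) ≈ 1.9 units.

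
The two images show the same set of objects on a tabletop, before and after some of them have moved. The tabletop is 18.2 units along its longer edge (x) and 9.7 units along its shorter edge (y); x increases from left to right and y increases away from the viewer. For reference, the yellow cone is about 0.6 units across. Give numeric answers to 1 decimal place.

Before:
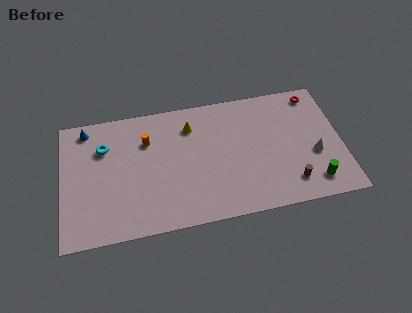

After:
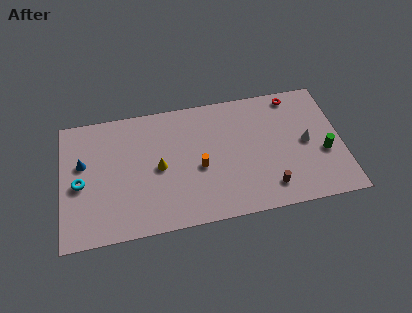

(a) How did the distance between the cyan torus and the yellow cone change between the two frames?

-0.6

They were about 5.7 units apart before and 5.1 after — 0.6 units closer together.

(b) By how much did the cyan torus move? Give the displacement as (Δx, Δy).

(-1.6, -2.5)

The cyan torus started near (2.8, 6.9) and ended near (1.2, 4.4).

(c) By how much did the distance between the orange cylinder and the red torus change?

-3.4

Before: roughly 11.2 units apart; after: 7.8. That's 3.4 units closer together.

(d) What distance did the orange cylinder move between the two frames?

4.3

From (5.6, 6.9) to (8.9, 4.2), the orange cylinder covered √(3.3² + 2.7²) ≈ 4.3 units.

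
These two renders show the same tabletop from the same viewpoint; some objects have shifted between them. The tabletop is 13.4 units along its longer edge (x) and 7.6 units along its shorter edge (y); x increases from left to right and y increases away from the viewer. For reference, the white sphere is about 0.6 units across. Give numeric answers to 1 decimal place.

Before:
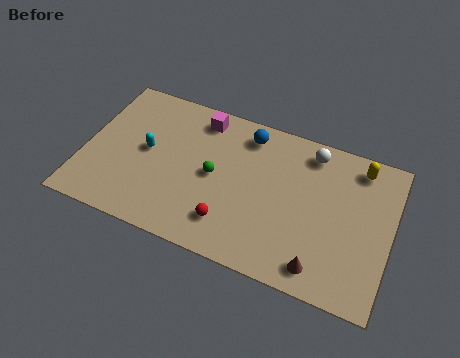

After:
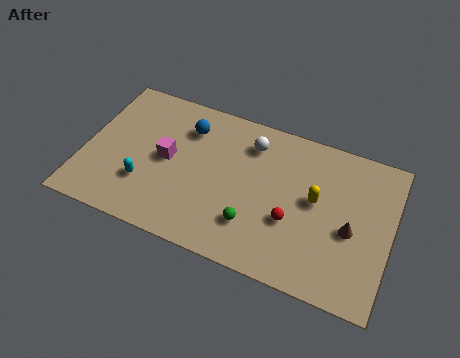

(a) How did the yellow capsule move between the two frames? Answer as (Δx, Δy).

(-1.7, -2.3)

The yellow capsule was at about (11.8, 6.5) and moved to about (10.1, 4.2).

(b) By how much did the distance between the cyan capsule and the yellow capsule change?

-1.9

Before: roughly 9.4 units apart; after: 7.5. That's 1.9 units closer together.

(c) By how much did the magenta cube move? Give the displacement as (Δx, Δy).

(-1.2, -2.6)

From the two frames, the magenta cube sits at roughly (4.8, 6.5) before and (3.6, 3.9) after.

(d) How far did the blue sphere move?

2.7

The blue sphere moved from about (6.9, 6.4) to (4.3, 5.8), a distance of √(2.6² + 0.6²) ≈ 2.7.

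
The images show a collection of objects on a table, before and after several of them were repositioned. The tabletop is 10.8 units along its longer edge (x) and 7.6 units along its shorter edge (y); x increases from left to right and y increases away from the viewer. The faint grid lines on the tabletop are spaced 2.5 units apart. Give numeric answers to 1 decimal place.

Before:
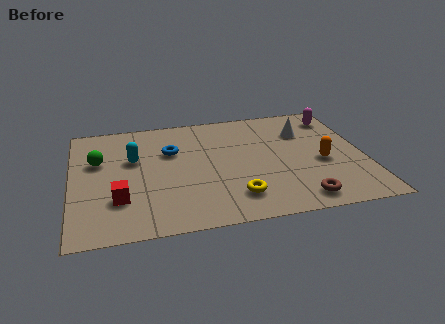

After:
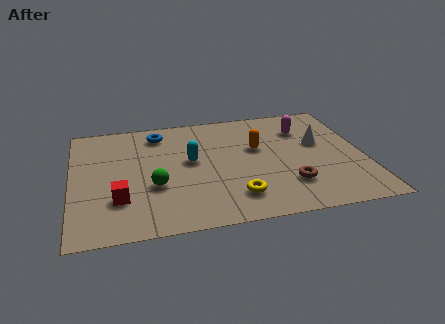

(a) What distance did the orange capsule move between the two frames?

2.7

The orange capsule moved from about (9.2, 3.2) to (6.9, 4.6), a distance of √(2.3² + 1.4²) ≈ 2.7.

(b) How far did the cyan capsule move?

2.2

The cyan capsule moved from about (2.3, 4.7) to (4.4, 4.2), a distance of √(2.1² + 0.5²) ≈ 2.2.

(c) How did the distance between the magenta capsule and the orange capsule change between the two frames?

-1.0

Before: roughly 3.1 units apart; after: 2.1. That's 1.0 units closer together.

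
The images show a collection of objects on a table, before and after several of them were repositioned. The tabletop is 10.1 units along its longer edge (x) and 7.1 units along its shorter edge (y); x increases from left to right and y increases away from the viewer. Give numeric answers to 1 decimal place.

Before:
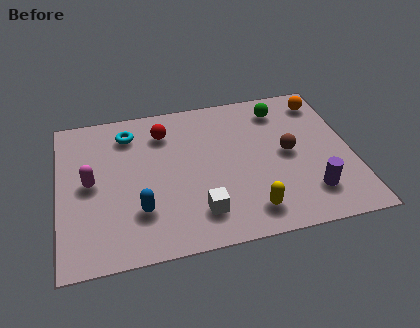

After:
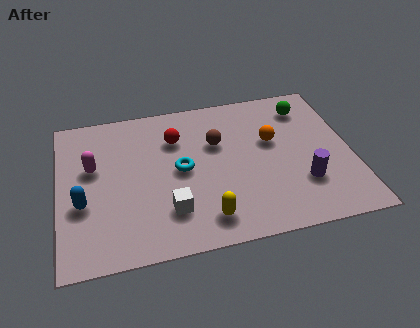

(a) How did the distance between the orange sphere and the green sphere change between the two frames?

+0.4

Before: roughly 1.5 units apart; after: 1.9. That's 0.4 units further apart.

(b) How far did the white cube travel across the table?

1.0

The white cube was near (4.7, 1.5) before and (3.7, 1.8) after, so it travelled √(1.0² + 0.3²) ≈ 1.0 units.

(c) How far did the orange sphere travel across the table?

2.5

The orange sphere moved from about (9.3, 5.9) to (7.4, 4.3), a distance of √(1.9² + 1.6²) ≈ 2.5.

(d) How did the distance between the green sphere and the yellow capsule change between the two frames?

+1.1

Before: roughly 4.8 units apart; after: 5.9. That's 1.1 units further apart.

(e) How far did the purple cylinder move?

0.5

From (8.5, 1.6) to (8.3, 2.1), the purple cylinder covered √(0.2² + 0.5²) ≈ 0.5 units.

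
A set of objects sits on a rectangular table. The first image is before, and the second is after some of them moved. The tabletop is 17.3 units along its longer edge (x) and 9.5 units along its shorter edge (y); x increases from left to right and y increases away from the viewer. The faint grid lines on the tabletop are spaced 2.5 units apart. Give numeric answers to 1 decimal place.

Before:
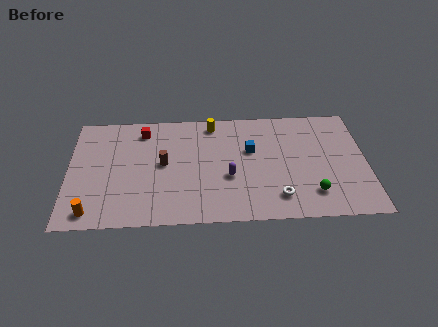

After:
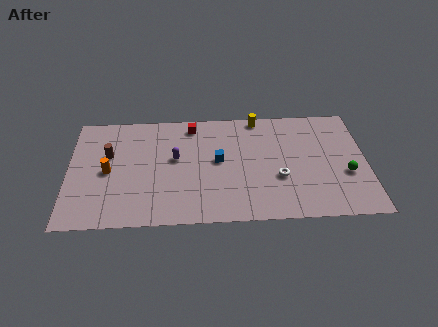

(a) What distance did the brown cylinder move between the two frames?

3.3

The brown cylinder was near (5.5, 5.0) before and (2.3, 5.9) after, so it travelled √(3.2² + 0.9²) ≈ 3.3 units.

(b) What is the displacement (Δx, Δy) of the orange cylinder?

(0.9, 3.3)

The orange cylinder was at about (1.4, 1.2) and moved to about (2.3, 4.5).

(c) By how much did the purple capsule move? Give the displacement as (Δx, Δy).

(-3.1, 1.7)

The purple capsule started near (9.3, 3.7) and ended near (6.2, 5.4).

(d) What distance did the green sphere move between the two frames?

2.5

The green sphere moved from about (14.1, 2.1) to (16.1, 3.6), a distance of √(2.0² + 1.5²) ≈ 2.5.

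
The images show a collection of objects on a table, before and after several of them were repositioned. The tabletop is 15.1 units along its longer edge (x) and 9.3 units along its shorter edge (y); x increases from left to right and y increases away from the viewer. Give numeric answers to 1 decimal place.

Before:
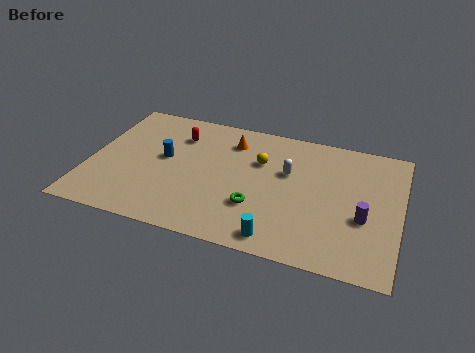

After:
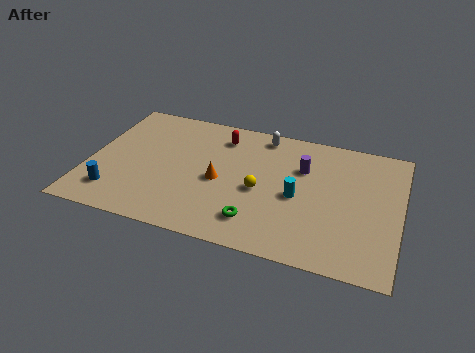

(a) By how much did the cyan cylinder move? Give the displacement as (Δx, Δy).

(0.7, 3.1)

The cyan cylinder started near (9.5, 1.1) and ended near (10.2, 4.2).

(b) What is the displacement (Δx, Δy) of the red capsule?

(2.1, 0.5)

From the two frames, the red capsule sits at roughly (4.1, 7.0) before and (6.2, 7.5) after.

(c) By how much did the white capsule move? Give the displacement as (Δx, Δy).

(-1.4, 2.4)

The white capsule started near (9.6, 5.8) and ended near (8.2, 8.2).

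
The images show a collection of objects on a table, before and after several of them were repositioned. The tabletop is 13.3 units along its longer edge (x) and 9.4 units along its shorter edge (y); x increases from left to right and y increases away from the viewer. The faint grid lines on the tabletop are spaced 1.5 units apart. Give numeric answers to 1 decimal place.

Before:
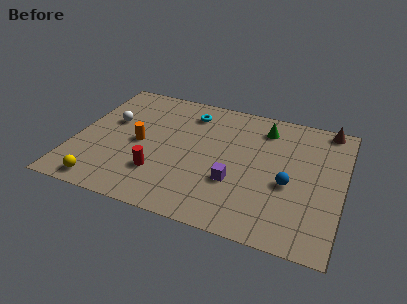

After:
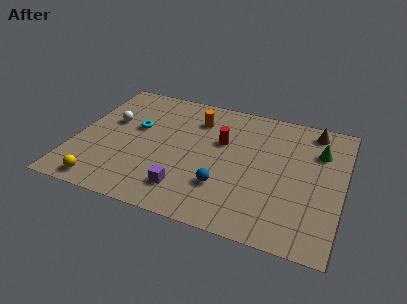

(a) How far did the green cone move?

2.9

The green cone moved from about (9.2, 7.6) to (12.0, 6.7), a distance of √(2.8² + 0.9²) ≈ 2.9.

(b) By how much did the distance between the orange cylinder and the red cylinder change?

-0.3

They were about 2.2 units apart before and 1.9 after — 0.3 units closer together.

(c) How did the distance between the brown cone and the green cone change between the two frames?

-1.7

They were about 3.3 units apart before and 1.6 after — 1.7 units closer together.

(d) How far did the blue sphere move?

3.3

The blue sphere was near (10.7, 3.9) before and (7.6, 2.7) after, so it travelled √(3.1² + 1.2²) ≈ 3.3 units.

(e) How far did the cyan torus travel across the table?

3.2

The cyan torus was near (5.4, 7.6) before and (2.9, 5.6) after, so it travelled √(2.5² + 2.0²) ≈ 3.2 units.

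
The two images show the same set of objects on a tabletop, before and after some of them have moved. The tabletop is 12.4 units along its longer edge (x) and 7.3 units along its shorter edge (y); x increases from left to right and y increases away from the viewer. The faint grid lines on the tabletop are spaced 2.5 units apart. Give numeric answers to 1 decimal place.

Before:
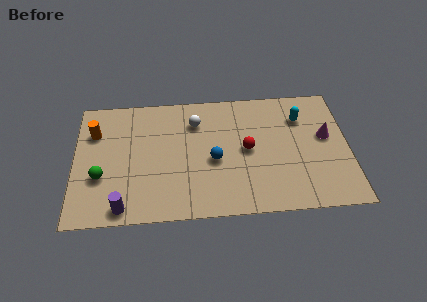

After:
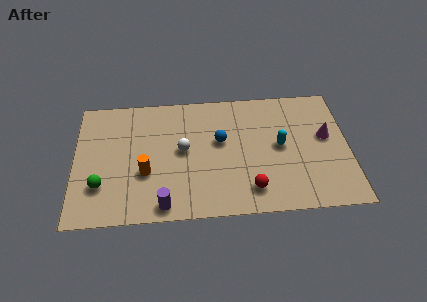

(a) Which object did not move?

the magenta cone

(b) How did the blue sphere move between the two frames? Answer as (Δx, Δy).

(0.3, 1.1)

The blue sphere started near (6.3, 3.2) and ended near (6.6, 4.3).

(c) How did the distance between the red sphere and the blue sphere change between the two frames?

+1.6

The distance was about 1.6 in the first image and 3.2 in the second, so they moved 1.6 units further apart.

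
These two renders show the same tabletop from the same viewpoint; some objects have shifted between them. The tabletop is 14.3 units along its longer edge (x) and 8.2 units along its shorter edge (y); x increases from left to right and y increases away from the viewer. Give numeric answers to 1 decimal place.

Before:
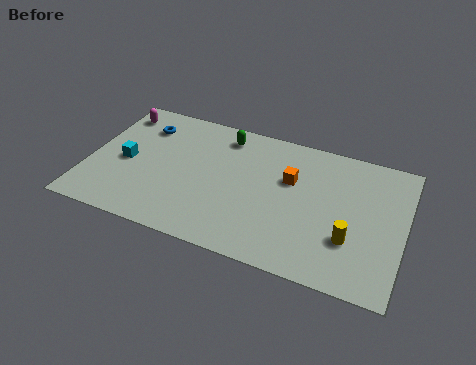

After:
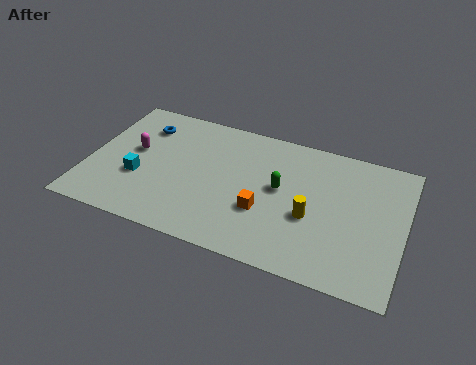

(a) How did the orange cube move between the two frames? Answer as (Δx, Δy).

(-1.0, -2.3)

The orange cube was at about (9.1, 5.2) and moved to about (8.1, 2.9).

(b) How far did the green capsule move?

3.7

The green capsule was near (5.9, 6.9) before and (8.7, 4.5) after, so it travelled √(2.8² + 2.4²) ≈ 3.7 units.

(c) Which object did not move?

the blue torus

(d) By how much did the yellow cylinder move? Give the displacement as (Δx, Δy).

(-1.8, 0.7)

From the two frames, the yellow cylinder sits at roughly (12.0, 2.6) before and (10.2, 3.3) after.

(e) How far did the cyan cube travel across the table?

1.1

From (1.7, 3.8) to (2.4, 3.0), the cyan cube covered √(0.7² + 0.8²) ≈ 1.1 units.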